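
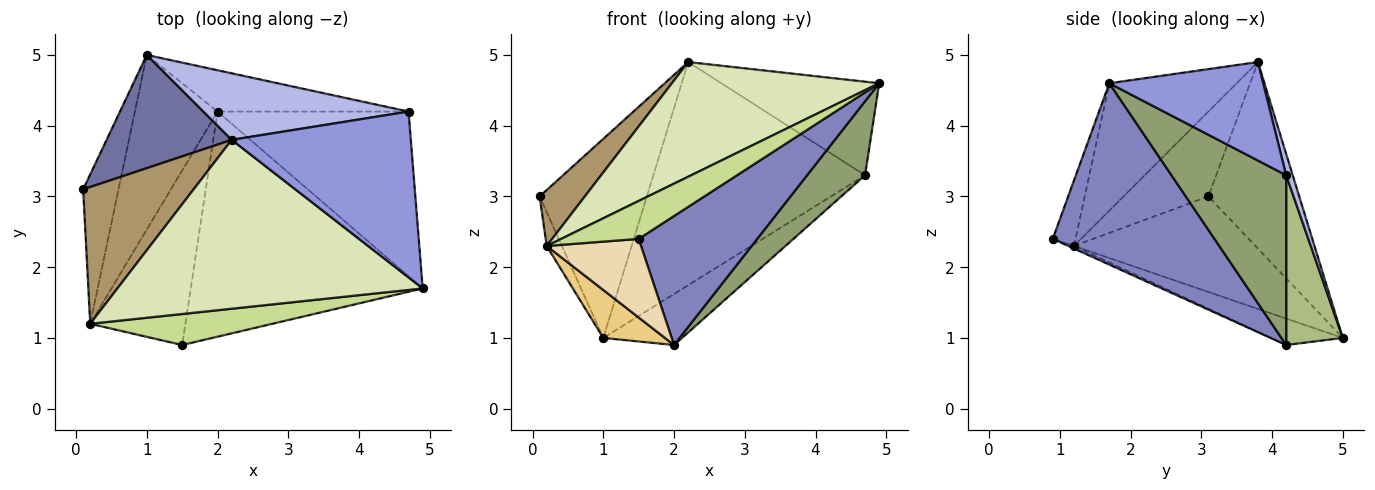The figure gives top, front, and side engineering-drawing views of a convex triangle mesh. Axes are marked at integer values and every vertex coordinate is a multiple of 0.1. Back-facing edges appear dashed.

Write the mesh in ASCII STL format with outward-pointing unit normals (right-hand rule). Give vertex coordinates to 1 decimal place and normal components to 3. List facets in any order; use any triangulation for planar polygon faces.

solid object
 facet normal -0.593 0.700 0.398
  outer loop
   vertex 2.2 3.8 4.9
   vertex 1.0 5.0 1.0
   vertex 0.1 3.1 3.0
  endloop
 endfacet
 facet normal 0.561 -0.411 -0.718
  outer loop
   vertex 2.0 4.2 0.9
   vertex 4.9 1.7 4.6
   vertex 1.5 0.9 2.4
  endloop
 endfacet
 facet normal 0.432 0.443 0.786
  outer loop
   vertex 4.7 4.2 3.3
   vertex 2.2 3.8 4.9
   vertex 4.9 1.7 4.6
  endloop
 endfacet
 facet normal 0.030 0.958 0.286
  outer loop
   vertex 4.7 4.2 3.3
   vertex 1.0 5.0 1.0
   vertex 2.2 3.8 4.9
  endloop
 endfacet
 facet normal 0.630 -0.318 -0.709
  outer loop
   vertex 4.7 4.2 3.3
   vertex 4.9 1.7 4.6
   vertex 2.0 4.2 0.9
  endloop
 endfacet
 facet normal 0.488 0.679 -0.549
  outer loop
   vertex 4.7 4.2 3.3
   vertex 2.0 4.2 0.9
   vertex 1.0 5.0 1.0
  endloop
 endfacet
 facet normal -0.222 -0.755 0.617
  outer loop
   vertex 0.2 1.2 2.3
   vertex 1.5 0.9 2.4
   vertex 4.9 1.7 4.6
  endloop
 endfacet
 facet normal -0.326 -0.531 0.782
  outer loop
   vertex 0.2 1.2 2.3
   vertex 4.9 1.7 4.6
   vertex 2.2 3.8 4.9
  endloop
 endfacet
 facet normal -0.580 -0.308 0.754
  outer loop
   vertex 0.2 1.2 2.3
   vertex 2.2 3.8 4.9
   vertex 0.1 3.1 3.0
  endloop
 endfacet
 facet normal -0.935 0.078 -0.346
  outer loop
   vertex 0.2 1.2 2.3
   vertex 0.1 3.1 3.0
   vertex 1.0 5.0 1.0
  endloop
 endfacet
 facet normal -0.295 -0.253 -0.921
  outer loop
   vertex 0.2 1.2 2.3
   vertex 1.0 5.0 1.0
   vertex 2.0 4.2 0.9
  endloop
 endfacet
 facet normal -0.025 -0.411 -0.911
  outer loop
   vertex 0.2 1.2 2.3
   vertex 2.0 4.2 0.9
   vertex 1.5 0.9 2.4
  endloop
 endfacet
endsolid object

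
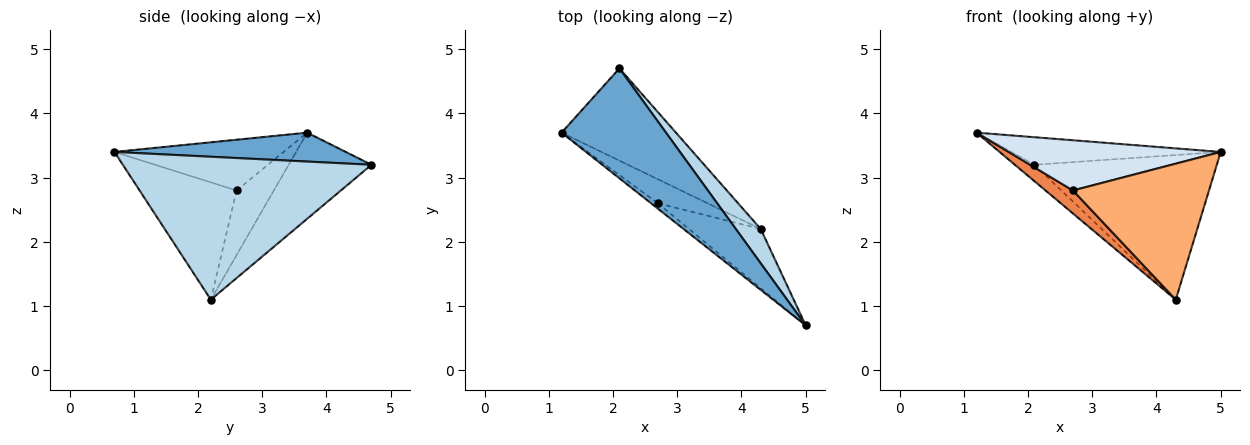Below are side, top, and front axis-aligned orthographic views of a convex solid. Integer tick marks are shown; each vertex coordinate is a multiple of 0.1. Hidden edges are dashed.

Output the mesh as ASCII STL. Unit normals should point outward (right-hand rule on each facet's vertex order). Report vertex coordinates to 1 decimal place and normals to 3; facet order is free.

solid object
 facet normal 0.259 0.235 0.937
  outer loop
   vertex 2.1 4.7 3.2
   vertex 1.2 3.7 3.7
   vertex 5.0 0.7 3.4
  endloop
 endfacet
 facet normal -0.595 0.140 -0.791
  outer loop
   vertex 4.3 2.2 1.1
   vertex 1.2 3.7 3.7
   vertex 2.1 4.7 3.2
  endloop
 endfacet
 facet normal 0.798 0.586 0.139
  outer loop
   vertex 4.3 2.2 1.1
   vertex 2.1 4.7 3.2
   vertex 5.0 0.7 3.4
  endloop
 endfacet
 facet normal -0.622 -0.779 -0.084
  outer loop
   vertex 2.7 2.6 2.8
   vertex 5.0 0.7 3.4
   vertex 1.2 3.7 3.7
  endloop
 endfacet
 facet normal -0.685 -0.504 -0.526
  outer loop
   vertex 2.7 2.6 2.8
   vertex 1.2 3.7 3.7
   vertex 4.3 2.2 1.1
  endloop
 endfacet
 facet normal -0.547 -0.768 -0.334
  outer loop
   vertex 2.7 2.6 2.8
   vertex 4.3 2.2 1.1
   vertex 5.0 0.7 3.4
  endloop
 endfacet
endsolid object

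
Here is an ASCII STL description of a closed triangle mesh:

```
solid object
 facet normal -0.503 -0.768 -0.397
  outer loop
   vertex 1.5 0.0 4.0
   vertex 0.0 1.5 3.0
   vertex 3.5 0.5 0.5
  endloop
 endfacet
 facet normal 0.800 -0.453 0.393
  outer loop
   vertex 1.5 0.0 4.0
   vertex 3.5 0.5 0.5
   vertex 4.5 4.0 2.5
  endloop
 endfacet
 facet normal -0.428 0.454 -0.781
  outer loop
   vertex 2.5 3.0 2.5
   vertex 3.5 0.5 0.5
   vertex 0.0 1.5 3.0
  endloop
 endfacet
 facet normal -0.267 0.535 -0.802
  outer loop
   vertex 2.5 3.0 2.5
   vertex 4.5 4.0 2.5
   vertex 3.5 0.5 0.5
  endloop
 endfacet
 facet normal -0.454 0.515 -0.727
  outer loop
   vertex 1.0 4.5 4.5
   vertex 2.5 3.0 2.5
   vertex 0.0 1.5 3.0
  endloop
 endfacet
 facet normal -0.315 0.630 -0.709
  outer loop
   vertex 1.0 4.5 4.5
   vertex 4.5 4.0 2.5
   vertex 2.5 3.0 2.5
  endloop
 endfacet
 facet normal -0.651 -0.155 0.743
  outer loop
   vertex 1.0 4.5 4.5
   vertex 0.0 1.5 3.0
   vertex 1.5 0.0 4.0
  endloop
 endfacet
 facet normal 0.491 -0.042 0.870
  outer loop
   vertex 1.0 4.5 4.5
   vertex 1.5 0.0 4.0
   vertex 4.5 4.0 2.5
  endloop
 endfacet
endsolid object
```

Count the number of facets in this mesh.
8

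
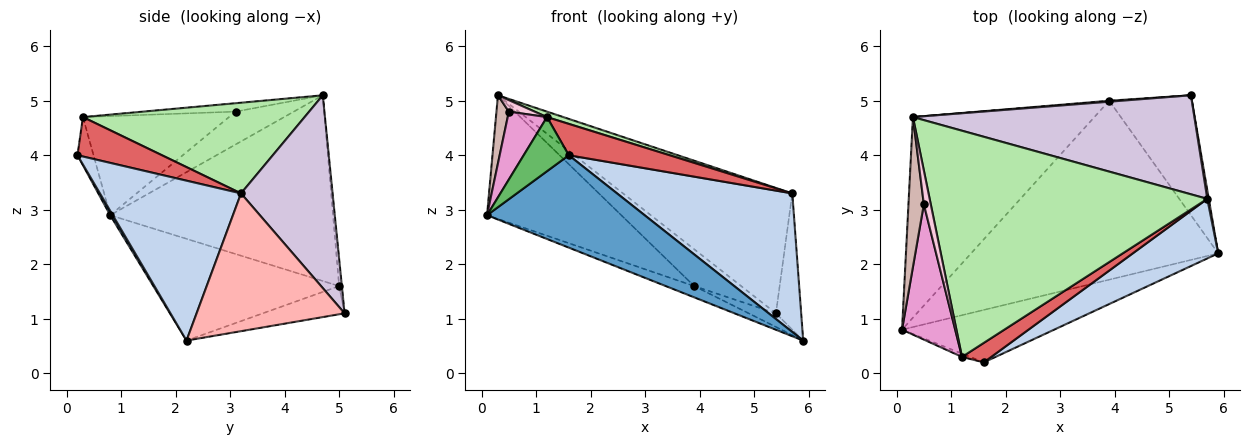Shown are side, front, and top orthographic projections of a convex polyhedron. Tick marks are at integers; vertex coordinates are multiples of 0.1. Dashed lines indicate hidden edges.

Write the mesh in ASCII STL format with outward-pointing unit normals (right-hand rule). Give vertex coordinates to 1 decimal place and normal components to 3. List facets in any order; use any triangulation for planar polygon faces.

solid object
 facet normal 0.014 -0.870 -0.494
  outer loop
   vertex 1.6 0.2 4.0
   vertex 0.1 0.8 2.9
   vertex 5.9 2.2 0.6
  endloop
 endfacet
 facet normal 0.595 -0.739 0.318
  outer loop
   vertex 5.7 3.2 3.3
   vertex 1.6 0.2 4.0
   vertex 5.9 2.2 0.6
  endloop
 endfacet
 facet normal -0.380 0.058 -0.923
  outer loop
   vertex 3.9 5.0 1.6
   vertex 5.9 2.2 0.6
   vertex 0.1 0.8 2.9
  endloop
 endfacet
 facet normal -0.657 0.396 -0.642
  outer loop
   vertex 3.9 5.0 1.6
   vertex 0.1 0.8 2.9
   vertex 0.3 4.7 5.1
  endloop
 endfacet
 facet normal -0.335 -0.941 -0.057
  outer loop
   vertex 1.2 0.3 4.7
   vertex 0.1 0.8 2.9
   vertex 1.6 0.2 4.0
  endloop
 endfacet
 facet normal 0.310 -0.023 0.950
  outer loop
   vertex 1.2 0.3 4.7
   vertex 5.7 3.2 3.3
   vertex 0.3 4.7 5.1
  endloop
 endfacet
 facet normal 0.580 -0.692 0.430
  outer loop
   vertex 1.2 0.3 4.7
   vertex 1.6 0.2 4.0
   vertex 5.7 3.2 3.3
  endloop
 endfacet
 facet normal 0.986 0.168 0.011
  outer loop
   vertex 5.4 5.1 1.1
   vertex 5.7 3.2 3.3
   vertex 5.9 2.2 0.6
  endloop
 endfacet
 facet normal -0.321 0.107 -0.941
  outer loop
   vertex 5.4 5.1 1.1
   vertex 5.9 2.2 0.6
   vertex 3.9 5.0 1.6
  endloop
 endfacet
 facet normal 0.391 0.722 0.571
  outer loop
   vertex 5.4 5.1 1.1
   vertex 0.3 4.7 5.1
   vertex 5.7 3.2 3.3
  endloop
 endfacet
 facet normal -0.058 0.998 0.026
  outer loop
   vertex 5.4 5.1 1.1
   vertex 3.9 5.0 1.6
   vertex 0.3 4.7 5.1
  endloop
 endfacet
 facet normal -0.889 -0.189 0.416
  outer loop
   vertex 0.5 3.1 4.8
   vertex 0.3 4.7 5.1
   vertex 0.1 0.8 2.9
  endloop
 endfacet
 facet normal -0.857 -0.231 0.460
  outer loop
   vertex 0.5 3.1 4.8
   vertex 0.1 0.8 2.9
   vertex 1.2 0.3 4.7
  endloop
 endfacet
 facet normal -0.755 -0.211 0.621
  outer loop
   vertex 0.5 3.1 4.8
   vertex 1.2 0.3 4.7
   vertex 0.3 4.7 5.1
  endloop
 endfacet
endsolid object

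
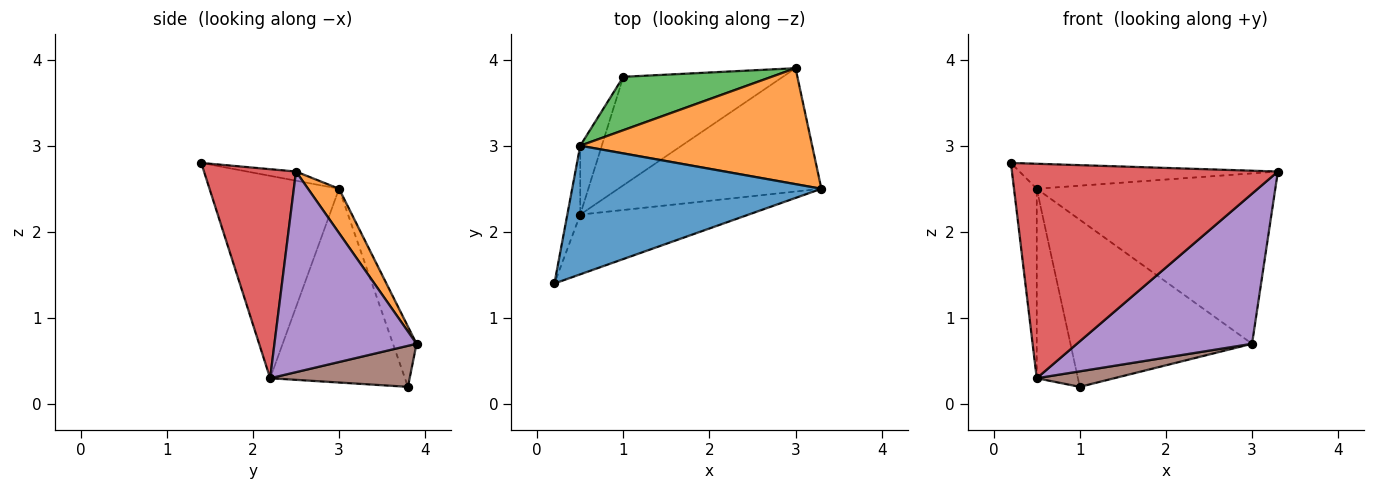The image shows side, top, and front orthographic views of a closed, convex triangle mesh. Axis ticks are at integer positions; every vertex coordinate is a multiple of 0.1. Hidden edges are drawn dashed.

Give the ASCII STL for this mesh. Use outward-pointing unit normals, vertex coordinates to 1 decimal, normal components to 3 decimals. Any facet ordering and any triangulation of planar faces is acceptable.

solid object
 facet normal -0.036 0.191 0.981
  outer loop
   vertex 0.5 3.0 2.5
   vertex 0.2 1.4 2.8
   vertex 3.3 2.5 2.7
  endloop
 endfacet
 facet normal 0.107 0.822 0.559
  outer loop
   vertex 0.5 3.0 2.5
   vertex 3.3 2.5 2.7
   vertex 3.0 3.9 0.7
  endloop
 endfacet
 facet normal -0.123 0.945 0.302
  outer loop
   vertex 0.5 3.0 2.5
   vertex 3.0 3.9 0.7
   vertex 1.0 3.8 0.2
  endloop
 endfacet
 facet normal 0.316 -0.914 -0.255
  outer loop
   vertex 0.5 2.2 0.3
   vertex 3.3 2.5 2.7
   vertex 0.2 1.4 2.8
  endloop
 endfacet
 facet normal 0.531 -0.655 -0.538
  outer loop
   vertex 0.5 2.2 0.3
   vertex 3.0 3.9 0.7
   vertex 3.3 2.5 2.7
  endloop
 endfacet
 facet normal 0.247 -0.137 -0.959
  outer loop
   vertex 0.5 2.2 0.3
   vertex 1.0 3.8 0.2
   vertex 3.0 3.9 0.7
  endloop
 endfacet
 facet normal -0.983 0.173 -0.063
  outer loop
   vertex 0.5 2.2 0.3
   vertex 0.2 1.4 2.8
   vertex 0.5 3.0 2.5
  endloop
 endfacet
 facet normal -0.951 0.291 -0.106
  outer loop
   vertex 0.5 2.2 0.3
   vertex 0.5 3.0 2.5
   vertex 1.0 3.8 0.2
  endloop
 endfacet
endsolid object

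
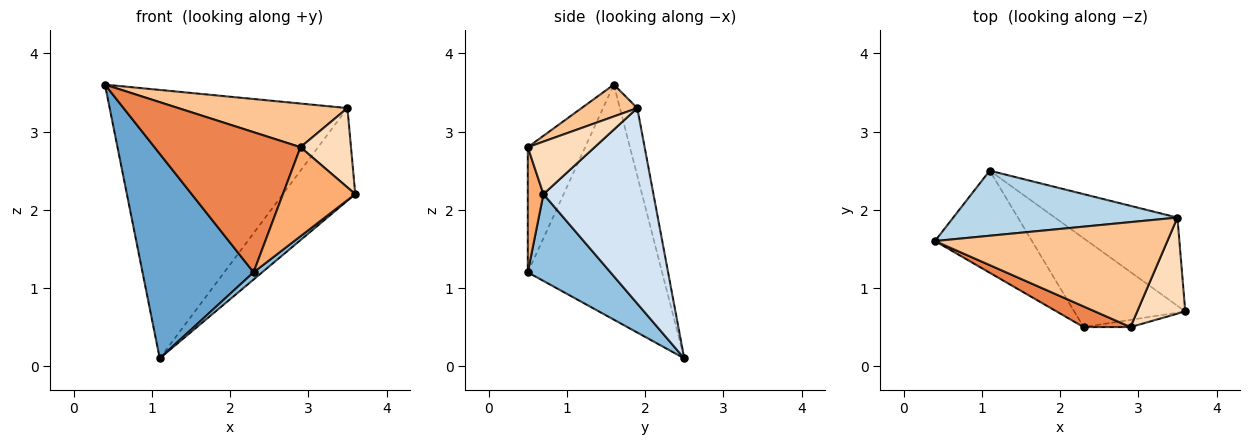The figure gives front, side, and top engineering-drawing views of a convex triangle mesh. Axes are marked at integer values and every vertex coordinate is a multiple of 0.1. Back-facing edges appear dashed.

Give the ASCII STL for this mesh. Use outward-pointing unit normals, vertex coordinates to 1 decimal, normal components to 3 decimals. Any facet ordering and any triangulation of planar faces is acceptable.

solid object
 facet normal -0.734 -0.607 -0.303
  outer loop
   vertex 2.3 0.5 1.2
   vertex 0.4 1.6 3.6
   vertex 1.1 2.5 0.1
  endloop
 endfacet
 facet normal 0.615 -0.064 -0.786
  outer loop
   vertex 2.3 0.5 1.2
   vertex 1.1 2.5 0.1
   vertex 3.6 0.7 2.2
  endloop
 endfacet
 facet normal -0.071 0.969 0.235
  outer loop
   vertex 3.5 1.9 3.3
   vertex 1.1 2.5 0.1
   vertex 0.4 1.6 3.6
  endloop
 endfacet
 facet normal 0.740 0.487 -0.464
  outer loop
   vertex 3.5 1.9 3.3
   vertex 3.6 0.7 2.2
   vertex 1.1 2.5 0.1
  endloop
 endfacet
 facet normal -0.362 -0.922 0.136
  outer loop
   vertex 2.9 0.5 2.8
   vertex 0.4 1.6 3.6
   vertex 2.3 0.5 1.2
  endloop
 endfacet
 facet normal 0.211 -0.974 -0.079
  outer loop
   vertex 2.9 0.5 2.8
   vertex 2.3 0.5 1.2
   vertex 3.6 0.7 2.2
  endloop
 endfacet
 facet normal 0.126 -0.381 0.916
  outer loop
   vertex 2.9 0.5 2.8
   vertex 3.5 1.9 3.3
   vertex 0.4 1.6 3.6
  endloop
 endfacet
 facet normal 0.644 -0.487 0.590
  outer loop
   vertex 2.9 0.5 2.8
   vertex 3.6 0.7 2.2
   vertex 3.5 1.9 3.3
  endloop
 endfacet
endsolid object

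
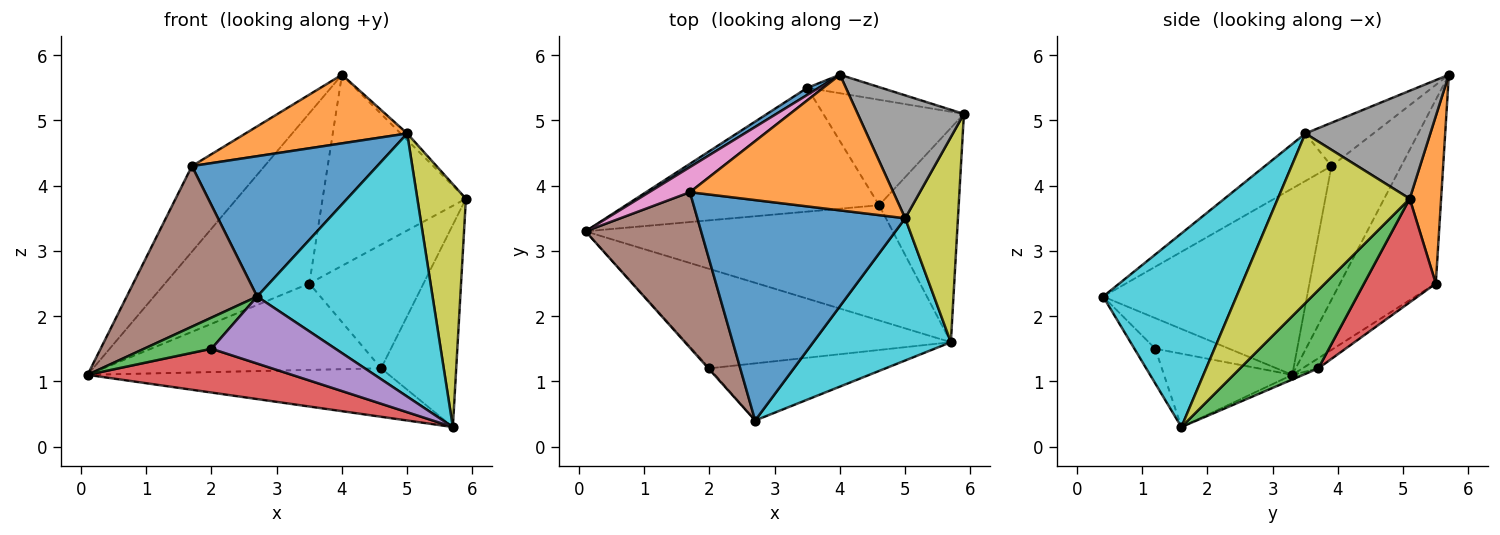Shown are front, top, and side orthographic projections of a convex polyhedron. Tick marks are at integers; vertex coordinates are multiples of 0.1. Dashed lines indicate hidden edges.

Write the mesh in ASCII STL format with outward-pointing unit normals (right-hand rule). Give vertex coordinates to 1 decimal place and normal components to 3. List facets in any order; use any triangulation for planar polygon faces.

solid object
 facet normal -0.553 0.833 0.034
  outer loop
   vertex 3.5 5.5 2.5
   vertex 0.1 3.3 1.1
   vertex 4.0 5.7 5.7
  endloop
 endfacet
 facet normal 0.213 0.973 -0.094
  outer loop
   vertex 3.5 5.5 2.5
   vertex 4.0 5.7 5.7
   vertex 5.9 5.1 3.8
  endloop
 endfacet
 facet normal -0.739 -0.674 -0.027
  outer loop
   vertex 2.0 1.2 1.5
   vertex 2.7 0.4 2.3
   vertex 0.1 3.3 1.1
  endloop
 endfacet
 facet normal -0.245 -0.391 -0.887
  outer loop
   vertex 2.0 1.2 1.5
   vertex 0.1 3.3 1.1
   vertex 5.7 1.6 0.3
  endloop
 endfacet
 facet normal -0.127 -0.755 -0.644
  outer loop
   vertex 2.0 1.2 1.5
   vertex 5.7 1.6 0.3
   vertex 2.7 0.4 2.3
  endloop
 endfacet
 facet normal -0.747 -0.478 0.463
  outer loop
   vertex 1.7 3.9 4.3
   vertex 0.1 3.3 1.1
   vertex 2.7 0.4 2.3
  endloop
 endfacet
 facet normal -0.678 0.705 0.207
  outer loop
   vertex 1.7 3.9 4.3
   vertex 4.0 5.7 5.7
   vertex 0.1 3.3 1.1
  endloop
 endfacet
 facet normal 0.712 0.037 0.701
  outer loop
   vertex 5.0 3.5 4.8
   vertex 5.9 5.1 3.8
   vertex 4.0 5.7 5.7
  endloop
 endfacet
 facet normal 0.901 -0.332 0.280
  outer loop
   vertex 5.0 3.5 4.8
   vertex 5.7 1.6 0.3
   vertex 5.9 5.1 3.8
  endloop
 endfacet
 facet normal 0.556 -0.731 0.395
  outer loop
   vertex 5.0 3.5 4.8
   vertex 2.7 0.4 2.3
   vertex 5.7 1.6 0.3
  endloop
 endfacet
 facet normal -0.189 -0.527 0.828
  outer loop
   vertex 5.0 3.5 4.8
   vertex 1.7 3.9 4.3
   vertex 2.7 0.4 2.3
  endloop
 endfacet
 facet normal -0.187 -0.443 0.877
  outer loop
   vertex 5.0 3.5 4.8
   vertex 4.0 5.7 5.7
   vertex 1.7 3.9 4.3
  endloop
 endfacet
 facet normal 0.582 0.558 -0.591
  outer loop
   vertex 4.6 3.7 1.2
   vertex 5.9 5.1 3.8
   vertex 5.7 1.6 0.3
  endloop
 endfacet
 facet normal 0.431 0.686 -0.585
  outer loop
   vertex 4.6 3.7 1.2
   vertex 3.5 5.5 2.5
   vertex 5.9 5.1 3.8
  endloop
 endfacet
 facet normal -0.014 0.388 -0.922
  outer loop
   vertex 4.6 3.7 1.2
   vertex 5.7 1.6 0.3
   vertex 0.1 3.3 1.1
  endloop
 endfacet
 facet normal -0.033 0.572 -0.820
  outer loop
   vertex 4.6 3.7 1.2
   vertex 0.1 3.3 1.1
   vertex 3.5 5.5 2.5
  endloop
 endfacet
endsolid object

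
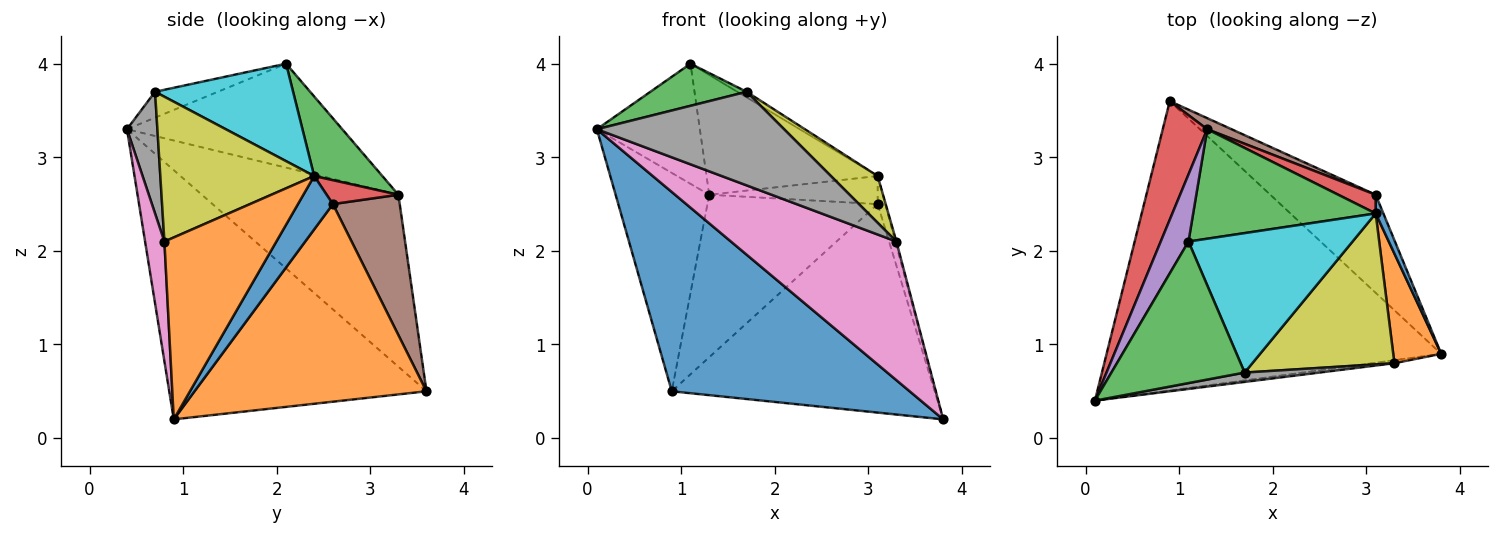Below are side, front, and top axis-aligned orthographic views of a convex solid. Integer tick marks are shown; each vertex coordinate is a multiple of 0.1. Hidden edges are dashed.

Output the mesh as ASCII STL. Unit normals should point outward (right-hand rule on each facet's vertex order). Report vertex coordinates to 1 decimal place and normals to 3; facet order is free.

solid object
 facet normal -0.523 -0.484 -0.702
  outer loop
   vertex 0.9 3.6 0.5
   vertex 3.8 0.9 0.2
   vertex 0.1 0.4 3.3
  endloop
 endfacet
 facet normal 0.624 0.707 -0.333
  outer loop
   vertex 3.1 2.6 2.5
   vertex 3.8 0.9 0.2
   vertex 0.9 3.6 0.5
  endloop
 endfacet
 facet normal -0.183 -0.280 0.942
  outer loop
   vertex 1.7 0.7 3.7
   vertex 1.1 2.1 4.0
   vertex 0.1 0.4 3.3
  endloop
 endfacet
 facet normal -0.879 0.419 0.227
  outer loop
   vertex 1.3 3.3 2.6
   vertex 0.9 3.6 0.5
   vertex 0.1 0.4 3.3
  endloop
 endfacet
 facet normal -0.877 0.419 0.234
  outer loop
   vertex 1.3 3.3 2.6
   vertex 0.1 0.4 3.3
   vertex 1.1 2.1 4.0
  endloop
 endfacet
 facet normal 0.365 0.929 0.063
  outer loop
   vertex 1.3 3.3 2.6
   vertex 3.1 2.6 2.5
   vertex 0.9 3.6 0.5
  endloop
 endfacet
 facet normal 0.116 -0.993 -0.022
  outer loop
   vertex 3.3 0.8 2.1
   vertex 0.1 0.4 3.3
   vertex 3.8 0.9 0.2
  endloop
 endfacet
 facet normal 0.160 -0.982 0.098
  outer loop
   vertex 3.3 0.8 2.1
   vertex 1.7 0.7 3.7
   vertex 0.1 0.4 3.3
  endloop
 endfacet
 facet normal 0.698 -0.212 0.684
  outer loop
   vertex 3.1 2.4 2.8
   vertex 1.7 0.7 3.7
   vertex 3.3 0.8 2.1
  endloop
 endfacet
 facet normal 0.510 0.035 0.859
  outer loop
   vertex 3.1 2.4 2.8
   vertex 1.1 2.1 4.0
   vertex 1.7 0.7 3.7
  endloop
 endfacet
 facet normal 0.968 0.210 0.140
  outer loop
   vertex 3.1 2.4 2.8
   vertex 3.8 0.9 0.2
   vertex 3.1 2.6 2.5
  endloop
 endfacet
 facet normal 0.967 0.009 0.255
  outer loop
   vertex 3.1 2.4 2.8
   vertex 3.3 0.8 2.1
   vertex 3.8 0.9 0.2
  endloop
 endfacet
 facet normal 0.282 0.708 0.647
  outer loop
   vertex 3.1 2.4 2.8
   vertex 1.3 3.3 2.6
   vertex 1.1 2.1 4.0
  endloop
 endfacet
 facet normal 0.334 0.784 0.523
  outer loop
   vertex 3.1 2.4 2.8
   vertex 3.1 2.6 2.5
   vertex 1.3 3.3 2.6
  endloop
 endfacet
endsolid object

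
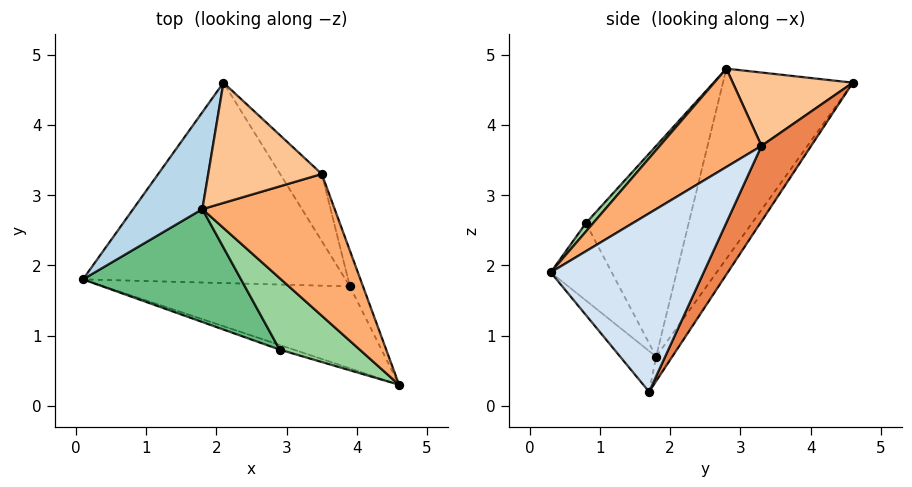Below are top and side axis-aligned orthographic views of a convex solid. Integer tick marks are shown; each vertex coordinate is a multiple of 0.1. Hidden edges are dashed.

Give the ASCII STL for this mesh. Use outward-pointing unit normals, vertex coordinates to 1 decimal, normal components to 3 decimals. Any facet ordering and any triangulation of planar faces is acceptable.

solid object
 facet normal -0.101 -0.788 -0.607
  outer loop
   vertex 3.9 1.7 0.2
   vertex 4.6 0.3 1.9
   vertex 0.1 1.8 0.7
  endloop
 endfacet
 facet normal -0.053 0.824 -0.564
  outer loop
   vertex 3.9 1.7 0.2
   vertex 0.1 1.8 0.7
   vertex 2.1 4.6 4.6
  endloop
 endfacet
 facet normal -0.922 0.191 0.336
  outer loop
   vertex 1.8 2.8 4.8
   vertex 2.1 4.6 4.6
   vertex 0.1 1.8 0.7
  endloop
 endfacet
 facet normal 0.923 0.379 -0.068
  outer loop
   vertex 3.5 3.3 3.7
   vertex 4.6 0.3 1.9
   vertex 3.9 1.7 0.2
  endloop
 endfacet
 facet normal 0.539 0.787 -0.298
  outer loop
   vertex 3.5 3.3 3.7
   vertex 3.9 1.7 0.2
   vertex 2.1 4.6 4.6
  endloop
 endfacet
 facet normal 0.577 -0.254 0.776
  outer loop
   vertex 3.5 3.3 3.7
   vertex 1.8 2.8 4.8
   vertex 4.6 0.3 1.9
  endloop
 endfacet
 facet normal 0.543 0.003 0.840
  outer loop
   vertex 3.5 3.3 3.7
   vertex 2.1 4.6 4.6
   vertex 1.8 2.8 4.8
  endloop
 endfacet
 facet normal -0.303 -0.952 -0.055
  outer loop
   vertex 2.9 0.8 2.6
   vertex 0.1 1.8 0.7
   vertex 4.6 0.3 1.9
  endloop
 endfacet
 facet normal -0.538 -0.740 0.404
  outer loop
   vertex 2.9 0.8 2.6
   vertex 1.8 2.8 4.8
   vertex 0.1 1.8 0.7
  endloop
 endfacet
 facet normal 0.073 -0.720 0.691
  outer loop
   vertex 2.9 0.8 2.6
   vertex 4.6 0.3 1.9
   vertex 1.8 2.8 4.8
  endloop
 endfacet
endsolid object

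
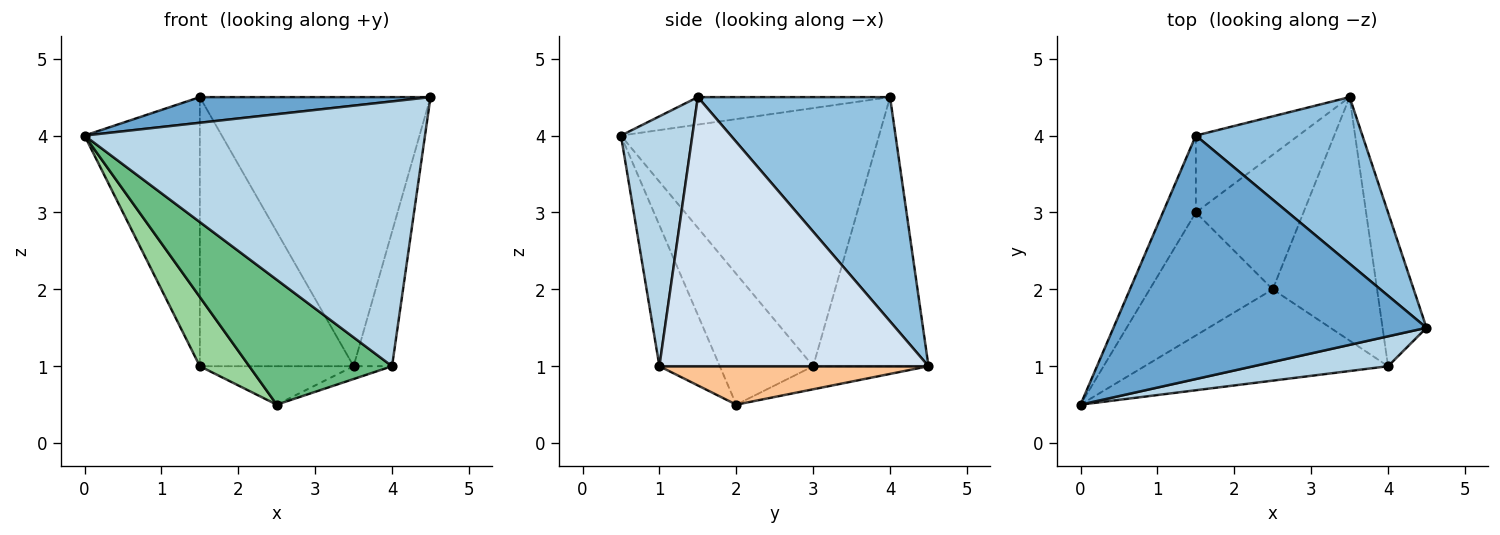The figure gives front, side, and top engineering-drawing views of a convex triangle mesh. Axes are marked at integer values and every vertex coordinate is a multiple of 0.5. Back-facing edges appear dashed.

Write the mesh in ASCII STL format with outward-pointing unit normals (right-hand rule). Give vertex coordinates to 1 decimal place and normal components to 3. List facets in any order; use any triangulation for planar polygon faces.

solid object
 facet normal -0.087 -0.104 0.991
  outer loop
   vertex 1.5 4.0 4.5
   vertex 0.0 0.5 4.0
   vertex 4.5 1.5 4.5
  endloop
 endfacet
 facet normal 0.578 0.694 0.429
  outer loop
   vertex 1.5 4.0 4.5
   vertex 4.5 1.5 4.5
   vertex 3.5 4.5 1.0
  endloop
 endfacet
 facet normal 0.204 -0.973 0.110
  outer loop
   vertex 4.0 1.0 1.0
   vertex 4.5 1.5 4.5
   vertex 0.0 0.5 4.0
  endloop
 endfacet
 facet normal 0.977 0.140 -0.160
  outer loop
   vertex 4.0 1.0 1.0
   vertex 3.5 4.5 1.0
   vertex 4.5 1.5 4.5
  endloop
 endfacet
 facet normal -0.907 0.405 -0.116
  outer loop
   vertex 1.5 3.0 1.0
   vertex 0.0 0.5 4.0
   vertex 1.5 4.0 4.5
  endloop
 endfacet
 facet normal -0.585 0.780 -0.223
  outer loop
   vertex 1.5 3.0 1.0
   vertex 1.5 4.0 4.5
   vertex 3.5 4.5 1.0
  endloop
 endfacet
 facet normal 0.345 0.049 -0.937
  outer loop
   vertex 2.5 2.0 0.5
   vertex 3.5 4.5 1.0
   vertex 4.0 1.0 1.0
  endloop
 endfacet
 facet normal -0.202 0.269 -0.942
  outer loop
   vertex 2.5 2.0 0.5
   vertex 1.5 3.0 1.0
   vertex 3.5 4.5 1.0
  endloop
 endfacet
 facet normal -0.323 -0.764 -0.558
  outer loop
   vertex 2.5 2.0 0.5
   vertex 4.0 1.0 1.0
   vertex 0.0 0.5 4.0
  endloop
 endfacet
 facet normal -0.679 -0.360 -0.639
  outer loop
   vertex 2.5 2.0 0.5
   vertex 0.0 0.5 4.0
   vertex 1.5 3.0 1.0
  endloop
 endfacet
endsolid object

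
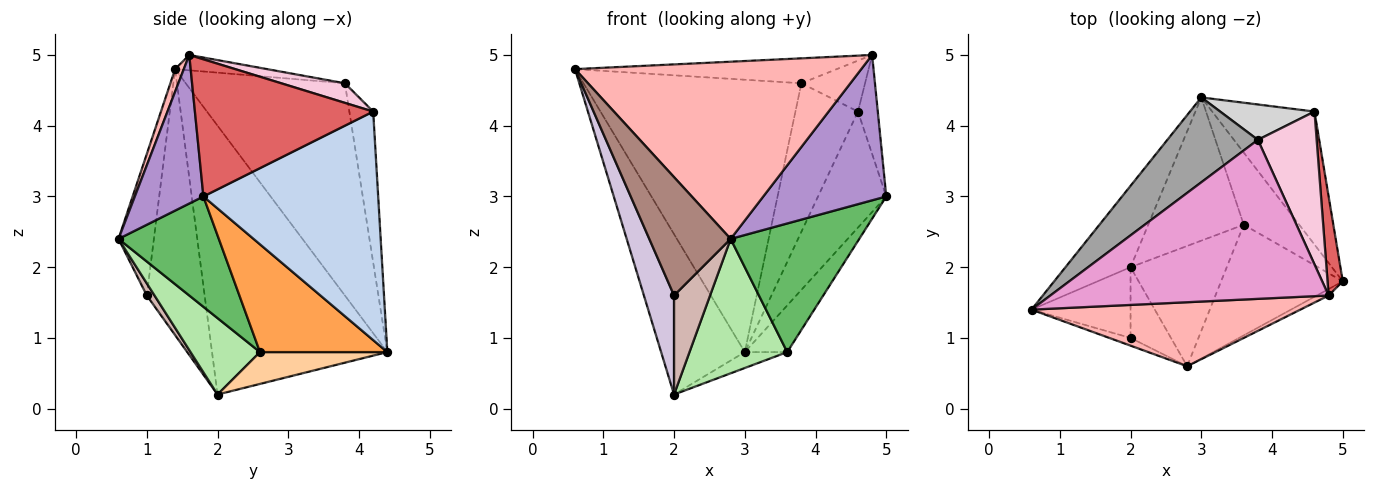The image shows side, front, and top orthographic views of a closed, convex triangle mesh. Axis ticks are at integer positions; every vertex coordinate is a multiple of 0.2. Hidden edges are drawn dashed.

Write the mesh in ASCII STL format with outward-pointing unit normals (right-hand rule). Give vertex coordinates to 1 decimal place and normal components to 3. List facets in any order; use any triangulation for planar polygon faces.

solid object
 facet normal -0.882 0.421 -0.213
  outer loop
   vertex 2.0 2.0 0.2
   vertex 0.6 1.4 4.8
   vertex 3.0 4.4 0.8
  endloop
 endfacet
 facet normal 0.860 0.336 -0.385
  outer loop
   vertex 4.6 4.2 4.2
   vertex 5.0 1.8 3.0
   vertex 3.0 4.4 0.8
  endloop
 endfacet
 facet normal 0.852 0.284 -0.439
  outer loop
   vertex 3.6 2.6 0.8
   vertex 3.0 4.4 0.8
   vertex 5.0 1.8 3.0
  endloop
 endfacet
 facet normal 0.314 0.105 -0.943
  outer loop
   vertex 3.6 2.6 0.8
   vertex 2.0 2.0 0.2
   vertex 3.0 4.4 0.8
  endloop
 endfacet
 facet normal 0.509 -0.653 -0.561
  outer loop
   vertex 3.6 2.6 0.8
   vertex 5.0 1.8 3.0
   vertex 2.8 0.6 2.4
  endloop
 endfacet
 facet normal 0.468 -0.659 -0.589
  outer loop
   vertex 3.6 2.6 0.8
   vertex 2.8 0.6 2.4
   vertex 2.0 2.0 0.2
  endloop
 endfacet
 facet normal 0.988 0.110 0.110
  outer loop
   vertex 4.8 1.6 5.0
   vertex 5.0 1.8 3.0
   vertex 4.6 4.2 4.2
  endloop
 endfacet
 facet normal 0.029 -0.940 0.340
  outer loop
   vertex 4.8 1.6 5.0
   vertex 0.6 1.4 4.8
   vertex 2.8 0.6 2.4
  endloop
 endfacet
 facet normal 0.487 -0.873 -0.039
  outer loop
   vertex 4.8 1.6 5.0
   vertex 2.8 0.6 2.4
   vertex 5.0 1.8 3.0
  endloop
 endfacet
 facet normal -0.842 -0.439 -0.314
  outer loop
   vertex 2.0 1.0 1.6
   vertex 0.6 1.4 4.8
   vertex 2.0 2.0 0.2
  endloop
 endfacet
 facet normal -0.398 -0.915 -0.060
  outer loop
   vertex 2.0 1.0 1.6
   vertex 2.8 0.6 2.4
   vertex 0.6 1.4 4.8
  endloop
 endfacet
 facet normal 0.172 -0.802 -0.573
  outer loop
   vertex 2.0 1.0 1.6
   vertex 2.0 2.0 0.2
   vertex 2.8 0.6 2.4
  endloop
 endfacet
 facet normal -0.054 0.155 0.986
  outer loop
   vertex 3.8 3.8 4.6
   vertex 0.6 1.4 4.8
   vertex 4.8 1.6 5.0
  endloop
 endfacet
 facet normal 0.302 0.302 0.905
  outer loop
   vertex 3.8 3.8 4.6
   vertex 4.8 1.6 5.0
   vertex 4.6 4.2 4.2
  endloop
 endfacet
 facet normal -0.572 0.783 0.244
  outer loop
   vertex 3.8 3.8 4.6
   vertex 3.0 4.4 0.8
   vertex 0.6 1.4 4.8
  endloop
 endfacet
 facet normal -0.347 0.912 0.217
  outer loop
   vertex 3.8 3.8 4.6
   vertex 4.6 4.2 4.2
   vertex 3.0 4.4 0.8
  endloop
 endfacet
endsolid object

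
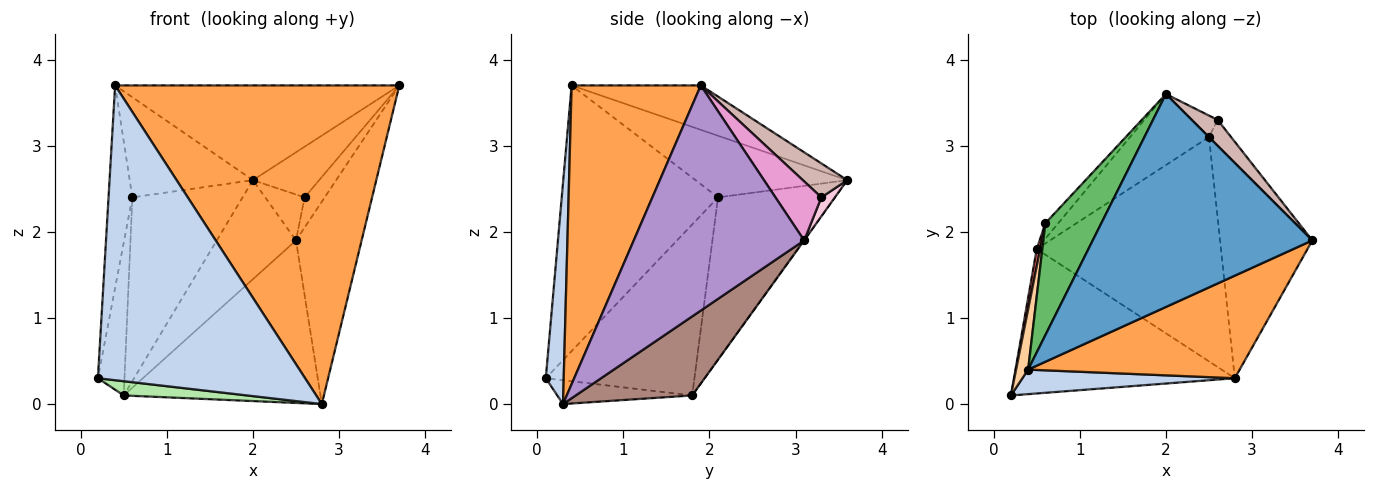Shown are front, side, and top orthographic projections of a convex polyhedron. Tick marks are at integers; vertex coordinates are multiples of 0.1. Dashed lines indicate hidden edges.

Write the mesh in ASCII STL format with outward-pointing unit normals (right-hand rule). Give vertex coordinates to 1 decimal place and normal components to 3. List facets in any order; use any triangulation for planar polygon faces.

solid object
 facet normal -0.182 0.400 0.898
  outer loop
   vertex 0.4 0.4 3.7
   vertex 3.7 1.9 3.7
   vertex 2.0 3.6 2.6
  endloop
 endfacet
 facet normal 0.086 -0.993 0.083
  outer loop
   vertex 2.8 0.3 0.0
   vertex 0.4 0.4 3.7
   vertex 0.2 0.1 0.3
  endloop
 endfacet
 facet normal 0.397 -0.874 0.281
  outer loop
   vertex 2.8 0.3 0.0
   vertex 3.7 1.9 3.7
   vertex 0.4 0.4 3.7
  endloop
 endfacet
 facet normal -0.988 0.150 0.045
  outer loop
   vertex 0.6 2.1 2.4
   vertex 0.2 0.1 0.3
   vertex 0.4 0.4 3.7
  endloop
 endfacet
 facet normal -0.634 0.515 0.576
  outer loop
   vertex 0.6 2.1 2.4
   vertex 0.4 0.4 3.7
   vertex 2.0 3.6 2.6
  endloop
 endfacet
 facet normal -0.107 -0.098 -0.989
  outer loop
   vertex 0.5 1.8 0.1
   vertex 2.8 0.3 0.0
   vertex 0.2 0.1 0.3
  endloop
 endfacet
 facet normal -0.984 0.176 0.020
  outer loop
   vertex 0.5 1.8 0.1
   vertex 0.2 0.1 0.3
   vertex 0.6 2.1 2.4
  endloop
 endfacet
 facet normal -0.726 0.685 -0.058
  outer loop
   vertex 0.5 1.8 0.1
   vertex 0.6 2.1 2.4
   vertex 2.0 3.6 2.6
  endloop
 endfacet
 facet normal 0.872 0.336 -0.357
  outer loop
   vertex 2.5 3.1 1.9
   vertex 3.7 1.9 3.7
   vertex 2.8 0.3 0.0
  endloop
 endfacet
 facet normal -0.004 0.813 -0.583
  outer loop
   vertex 2.5 3.1 1.9
   vertex 0.5 1.8 0.1
   vertex 2.0 3.6 2.6
  endloop
 endfacet
 facet normal 0.328 0.554 -0.765
  outer loop
   vertex 2.5 3.1 1.9
   vertex 2.8 0.3 0.0
   vertex 0.5 1.8 0.1
  endloop
 endfacet
 facet normal 0.513 0.765 0.390
  outer loop
   vertex 2.6 3.3 2.4
   vertex 2.0 3.6 2.6
   vertex 3.7 1.9 3.7
  endloop
 endfacet
 facet normal 0.866 0.379 -0.325
  outer loop
   vertex 2.6 3.3 2.4
   vertex 3.7 1.9 3.7
   vertex 2.5 3.1 1.9
  endloop
 endfacet
 facet normal 0.297 0.865 -0.405
  outer loop
   vertex 2.6 3.3 2.4
   vertex 2.5 3.1 1.9
   vertex 2.0 3.6 2.6
  endloop
 endfacet
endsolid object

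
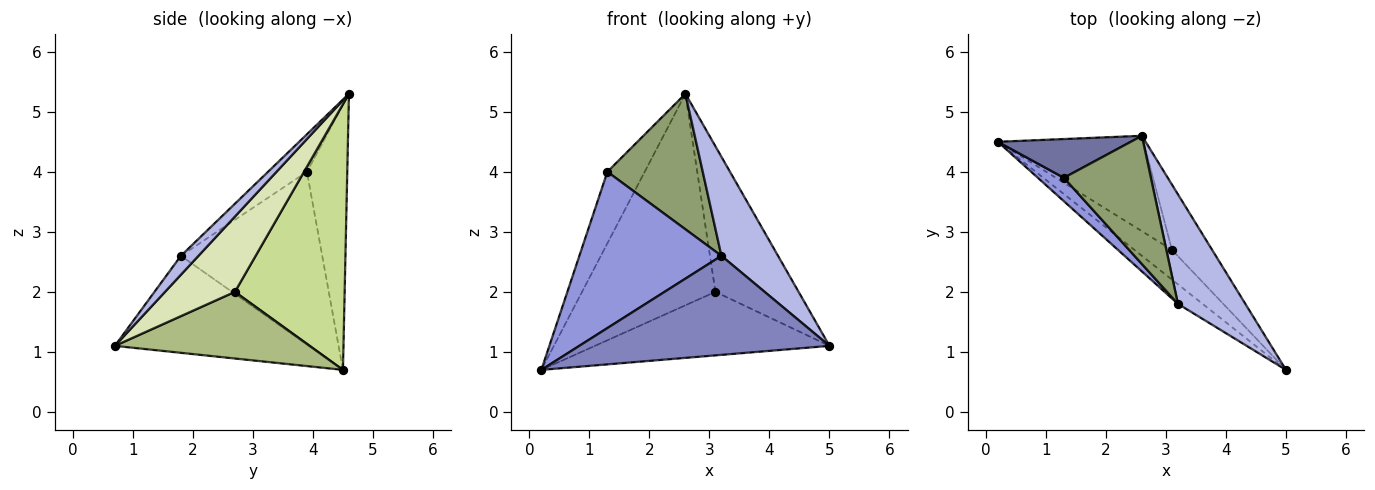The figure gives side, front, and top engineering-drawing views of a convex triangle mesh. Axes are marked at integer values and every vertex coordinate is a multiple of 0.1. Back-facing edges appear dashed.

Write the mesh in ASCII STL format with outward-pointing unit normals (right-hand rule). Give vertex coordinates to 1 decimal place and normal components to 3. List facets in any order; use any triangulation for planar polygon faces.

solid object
 facet normal -0.689 0.637 0.345
  outer loop
   vertex 1.3 3.9 4.0
   vertex 2.6 4.6 5.3
   vertex 0.2 4.5 0.7
  endloop
 endfacet
 facet normal -0.605 -0.781 -0.154
  outer loop
   vertex 3.2 1.8 2.6
   vertex 0.2 4.5 0.7
   vertex 5.0 0.7 1.1
  endloop
 endfacet
 facet normal -0.701 -0.705 0.106
  outer loop
   vertex 3.2 1.8 2.6
   vertex 1.3 3.9 4.0
   vertex 0.2 4.5 0.7
  endloop
 endfacet
 facet normal 0.204 -0.657 0.726
  outer loop
   vertex 3.2 1.8 2.6
   vertex 5.0 0.7 1.1
   vertex 2.6 4.6 5.3
  endloop
 endfacet
 facet normal -0.284 -0.696 0.659
  outer loop
   vertex 3.2 1.8 2.6
   vertex 2.6 4.6 5.3
   vertex 1.3 3.9 4.0
  endloop
 endfacet
 facet normal 0.601 0.724 -0.339
  outer loop
   vertex 3.1 2.7 2.0
   vertex 5.0 0.7 1.1
   vertex 0.2 4.5 0.7
  endloop
 endfacet
 facet normal 0.600 0.729 -0.329
  outer loop
   vertex 3.1 2.7 2.0
   vertex 0.2 4.5 0.7
   vertex 2.6 4.6 5.3
  endloop
 endfacet
 facet normal 0.608 0.724 -0.325
  outer loop
   vertex 3.1 2.7 2.0
   vertex 2.6 4.6 5.3
   vertex 5.0 0.7 1.1
  endloop
 endfacet
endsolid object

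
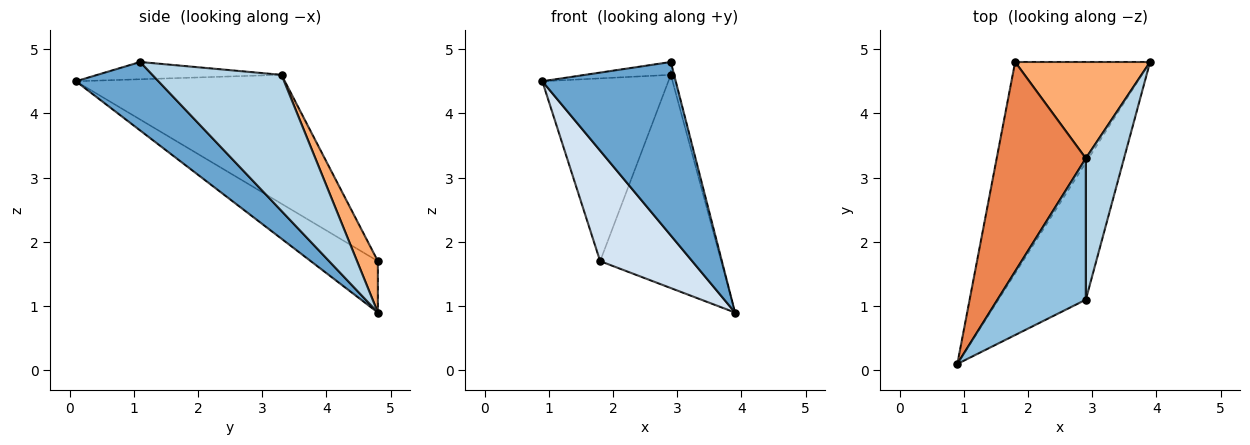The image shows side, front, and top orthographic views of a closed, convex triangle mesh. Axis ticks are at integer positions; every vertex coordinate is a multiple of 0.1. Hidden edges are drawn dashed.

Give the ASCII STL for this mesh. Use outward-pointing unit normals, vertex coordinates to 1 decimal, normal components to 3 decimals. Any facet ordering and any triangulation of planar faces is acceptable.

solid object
 facet normal 0.437 -0.706 -0.558
  outer loop
   vertex 2.9 1.1 4.8
   vertex 0.9 0.1 4.5
   vertex 3.9 4.8 0.9
  endloop
 endfacet
 facet normal -0.191 0.089 0.978
  outer loop
   vertex 2.9 3.3 4.6
   vertex 0.9 0.1 4.5
   vertex 2.9 1.1 4.8
  endloop
 endfacet
 facet normal 0.963 0.025 0.270
  outer loop
   vertex 2.9 3.3 4.6
   vertex 2.9 1.1 4.8
   vertex 3.9 4.8 0.9
  endloop
 endfacet
 facet normal -0.320 -0.439 -0.840
  outer loop
   vertex 1.8 4.8 1.7
   vertex 3.9 4.8 0.9
   vertex 0.9 0.1 4.5
  endloop
 endfacet
 facet normal -0.737 0.445 0.509
  outer loop
   vertex 1.8 4.8 1.7
   vertex 0.9 0.1 4.5
   vertex 2.9 3.3 4.6
  endloop
 endfacet
 facet normal 0.155 0.900 0.407
  outer loop
   vertex 1.8 4.8 1.7
   vertex 2.9 3.3 4.6
   vertex 3.9 4.8 0.9
  endloop
 endfacet
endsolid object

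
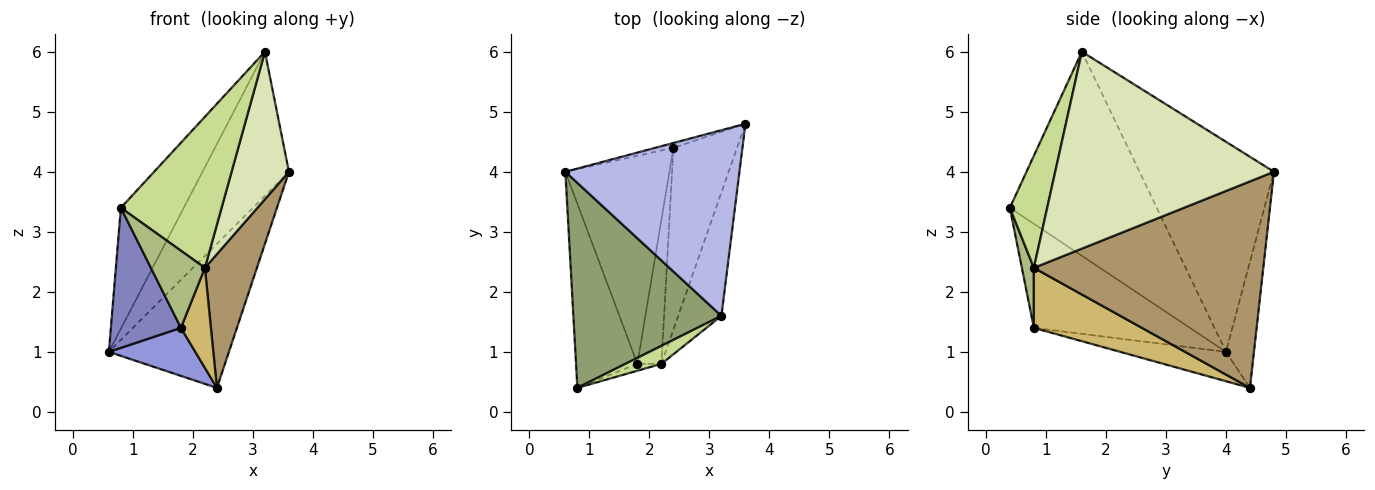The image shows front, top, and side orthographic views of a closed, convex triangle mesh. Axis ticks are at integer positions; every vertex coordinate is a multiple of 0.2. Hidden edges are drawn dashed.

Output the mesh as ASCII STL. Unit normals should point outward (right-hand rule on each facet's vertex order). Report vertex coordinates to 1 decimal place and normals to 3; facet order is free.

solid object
 facet normal -0.227 0.973 -0.032
  outer loop
   vertex 2.4 4.4 0.4
   vertex 0.6 4.0 1.0
   vertex 3.6 4.8 4.0
  endloop
 endfacet
 facet normal -0.803 -0.361 -0.474
  outer loop
   vertex 1.8 0.8 1.4
   vertex 0.8 0.4 3.4
   vertex 0.6 4.0 1.0
  endloop
 endfacet
 facet normal -0.265 -0.217 -0.940
  outer loop
   vertex 1.8 0.8 1.4
   vertex 0.6 4.0 1.0
   vertex 2.4 4.4 0.4
  endloop
 endfacet
 facet normal -0.690 0.444 0.572
  outer loop
   vertex 3.2 1.6 6.0
   vertex 3.6 4.8 4.0
   vertex 0.6 4.0 1.0
  endloop
 endfacet
 facet normal -0.765 0.327 0.555
  outer loop
   vertex 3.2 1.6 6.0
   vertex 0.6 4.0 1.0
   vertex 0.8 0.4 3.4
  endloop
 endfacet
 facet normal 0.216 -0.973 -0.086
  outer loop
   vertex 2.2 0.8 2.4
   vertex 0.8 0.4 3.4
   vertex 1.8 0.8 1.4
  endloop
 endfacet
 facet normal 0.346 -0.932 0.111
  outer loop
   vertex 2.2 0.8 2.4
   vertex 3.2 1.6 6.0
   vertex 0.8 0.4 3.4
  endloop
 endfacet
 facet normal 0.946 -0.248 -0.208
  outer loop
   vertex 2.2 0.8 2.4
   vertex 3.6 4.8 4.0
   vertex 3.2 1.6 6.0
  endloop
 endfacet
 facet normal 0.934 -0.212 -0.288
  outer loop
   vertex 2.2 0.8 2.4
   vertex 2.4 4.4 0.4
   vertex 3.6 4.8 4.0
  endloop
 endfacet
 facet normal 0.899 -0.250 -0.360
  outer loop
   vertex 2.2 0.8 2.4
   vertex 1.8 0.8 1.4
   vertex 2.4 4.4 0.4
  endloop
 endfacet
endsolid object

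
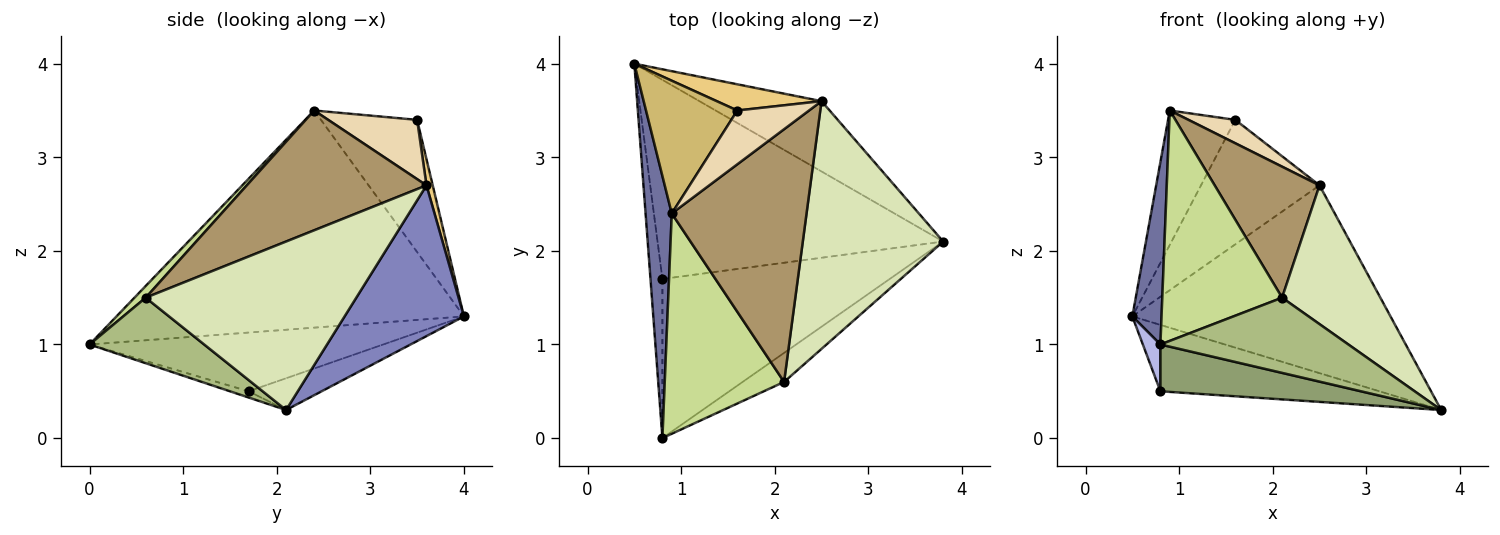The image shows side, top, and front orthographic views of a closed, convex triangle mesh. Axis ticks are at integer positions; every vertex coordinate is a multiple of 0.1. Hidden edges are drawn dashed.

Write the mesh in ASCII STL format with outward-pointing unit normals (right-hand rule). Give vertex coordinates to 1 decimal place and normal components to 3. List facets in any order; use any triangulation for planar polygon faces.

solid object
 facet normal -0.989 -0.083 0.119
  outer loop
   vertex 0.9 2.4 3.5
   vertex 0.5 4.0 1.3
   vertex 0.8 0.0 1.0
  endloop
 endfacet
 facet normal 0.397 0.859 -0.322
  outer loop
   vertex 2.5 3.6 2.7
   vertex 3.8 2.1 0.3
   vertex 0.5 4.0 1.3
  endloop
 endfacet
 facet normal -0.105 0.314 -0.943
  outer loop
   vertex 0.8 1.7 0.5
   vertex 0.5 4.0 1.3
   vertex 3.8 2.1 0.3
  endloop
 endfacet
 facet normal -0.978 -0.058 -0.199
  outer loop
   vertex 0.8 1.7 0.5
   vertex 0.8 0.0 1.0
   vertex 0.5 4.0 1.3
  endloop
 endfacet
 facet normal -0.026 -0.282 -0.959
  outer loop
   vertex 0.8 1.7 0.5
   vertex 3.8 2.1 0.3
   vertex 0.8 0.0 1.0
  endloop
 endfacet
 facet normal 0.495 -0.811 -0.313
  outer loop
   vertex 2.1 0.6 1.5
   vertex 0.8 0.0 1.0
   vertex 3.8 2.1 0.3
  endloop
 endfacet
 facet normal 0.068 -0.721 0.690
  outer loop
   vertex 2.1 0.6 1.5
   vertex 0.9 2.4 3.5
   vertex 0.8 0.0 1.0
  endloop
 endfacet
 facet normal 0.723 -0.337 0.603
  outer loop
   vertex 2.1 0.6 1.5
   vertex 3.8 2.1 0.3
   vertex 2.5 3.6 2.7
  endloop
 endfacet
 facet normal 0.619 -0.361 0.697
  outer loop
   vertex 2.1 0.6 1.5
   vertex 2.5 3.6 2.7
   vertex 0.9 2.4 3.5
  endloop
 endfacet
 facet normal -0.713 0.499 0.492
  outer loop
   vertex 1.6 3.5 3.4
   vertex 0.5 4.0 1.3
   vertex 0.9 2.4 3.5
  endloop
 endfacet
 facet normal 0.051 0.977 0.206
  outer loop
   vertex 1.6 3.5 3.4
   vertex 2.5 3.6 2.7
   vertex 0.5 4.0 1.3
  endloop
 endfacet
 facet normal 0.604 -0.318 0.731
  outer loop
   vertex 1.6 3.5 3.4
   vertex 0.9 2.4 3.5
   vertex 2.5 3.6 2.7
  endloop
 endfacet
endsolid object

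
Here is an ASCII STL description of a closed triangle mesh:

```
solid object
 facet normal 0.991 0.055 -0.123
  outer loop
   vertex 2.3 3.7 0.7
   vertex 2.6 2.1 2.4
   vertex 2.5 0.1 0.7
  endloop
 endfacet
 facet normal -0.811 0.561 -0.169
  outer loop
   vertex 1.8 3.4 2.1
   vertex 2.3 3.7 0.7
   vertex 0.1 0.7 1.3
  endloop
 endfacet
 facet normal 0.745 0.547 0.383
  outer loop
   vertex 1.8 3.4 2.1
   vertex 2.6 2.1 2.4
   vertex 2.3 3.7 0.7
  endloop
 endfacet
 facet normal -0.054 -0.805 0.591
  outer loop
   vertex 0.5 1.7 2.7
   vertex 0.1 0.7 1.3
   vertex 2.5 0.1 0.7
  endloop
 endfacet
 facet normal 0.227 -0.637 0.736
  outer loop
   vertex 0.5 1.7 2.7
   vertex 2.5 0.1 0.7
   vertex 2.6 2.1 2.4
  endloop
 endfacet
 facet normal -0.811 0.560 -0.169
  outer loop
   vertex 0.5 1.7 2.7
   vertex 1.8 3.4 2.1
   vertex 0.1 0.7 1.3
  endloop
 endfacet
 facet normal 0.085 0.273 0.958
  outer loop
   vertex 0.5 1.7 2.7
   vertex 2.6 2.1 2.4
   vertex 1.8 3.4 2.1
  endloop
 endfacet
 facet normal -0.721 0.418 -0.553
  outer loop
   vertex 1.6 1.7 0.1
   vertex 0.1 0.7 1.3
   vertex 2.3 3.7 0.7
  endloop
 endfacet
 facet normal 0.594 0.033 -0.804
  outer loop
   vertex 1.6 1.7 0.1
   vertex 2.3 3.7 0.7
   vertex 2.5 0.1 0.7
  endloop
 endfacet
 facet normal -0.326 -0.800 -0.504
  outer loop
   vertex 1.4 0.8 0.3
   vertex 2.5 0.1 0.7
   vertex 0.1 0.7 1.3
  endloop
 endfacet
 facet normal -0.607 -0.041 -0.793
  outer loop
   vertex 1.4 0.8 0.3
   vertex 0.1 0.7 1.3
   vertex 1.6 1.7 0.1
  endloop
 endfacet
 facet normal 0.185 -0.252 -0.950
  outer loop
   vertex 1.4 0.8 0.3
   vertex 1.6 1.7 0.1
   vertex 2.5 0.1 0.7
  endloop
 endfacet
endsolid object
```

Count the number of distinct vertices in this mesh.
8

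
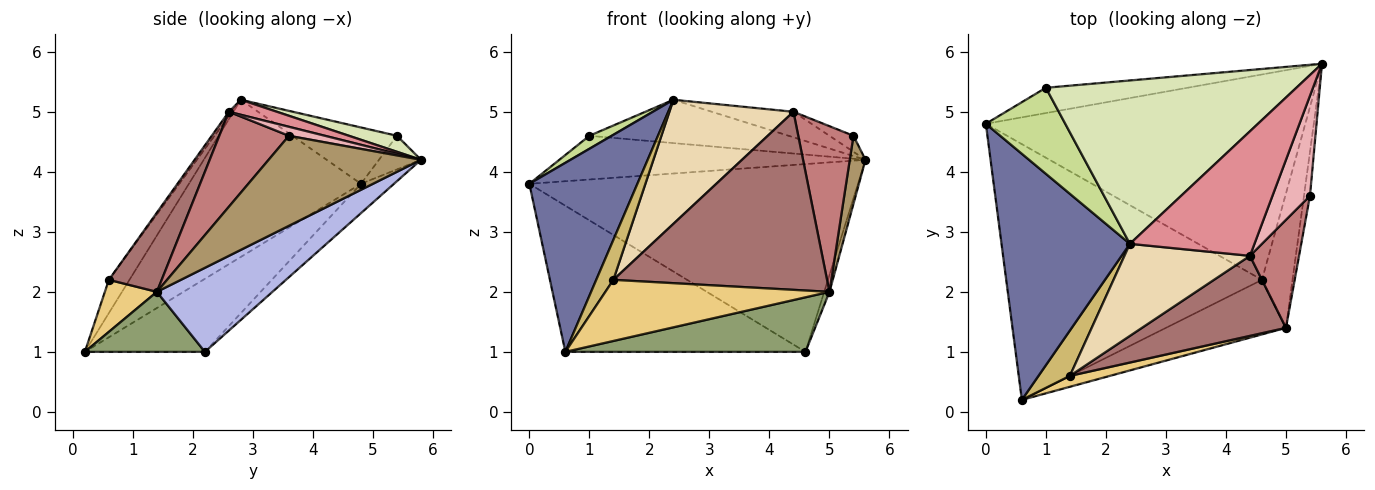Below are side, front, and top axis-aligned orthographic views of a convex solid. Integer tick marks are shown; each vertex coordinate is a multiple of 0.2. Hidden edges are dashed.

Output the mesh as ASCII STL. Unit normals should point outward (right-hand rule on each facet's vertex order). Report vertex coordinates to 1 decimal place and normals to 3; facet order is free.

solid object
 facet normal -0.696 -0.437 0.569
  outer loop
   vertex 2.4 2.8 5.2
   vertex 0.0 4.8 3.8
   vertex 0.6 0.2 1.0
  endloop
 endfacet
 facet normal -0.068 0.673 -0.736
  outer loop
   vertex 4.6 2.2 1.0
   vertex 0.0 4.8 3.8
   vertex 5.6 5.8 4.2
  endloop
 endfacet
 facet normal -0.241 0.482 -0.843
  outer loop
   vertex 4.6 2.2 1.0
   vertex 0.6 0.2 1.0
   vertex 0.0 4.8 3.8
  endloop
 endfacet
 facet normal 0.939 0.043 -0.341
  outer loop
   vertex 4.6 2.2 1.0
   vertex 5.6 5.8 4.2
   vertex 5.0 1.4 2.0
  endloop
 endfacet
 facet normal 0.333 -0.667 -0.667
  outer loop
   vertex 4.6 2.2 1.0
   vertex 5.0 1.4 2.0
   vertex 0.6 0.2 1.0
  endloop
 endfacet
 facet normal -0.118 0.860 -0.497
  outer loop
   vertex 1.0 5.4 4.6
   vertex 5.6 5.8 4.2
   vertex 0.0 4.8 3.8
  endloop
 endfacet
 facet normal -0.574 -0.122 0.810
  outer loop
   vertex 1.0 5.4 4.6
   vertex 0.0 4.8 3.8
   vertex 2.4 2.8 5.2
  endloop
 endfacet
 facet normal 0.062 0.256 0.965
  outer loop
   vertex 1.0 5.4 4.6
   vertex 2.4 2.8 5.2
   vertex 5.6 5.8 4.2
  endloop
 endfacet
 facet normal 0.993 -0.102 -0.066
  outer loop
   vertex 5.4 3.6 4.6
   vertex 5.0 1.4 2.0
   vertex 5.6 5.8 4.2
  endloop
 endfacet
 facet normal -0.622 -0.518 0.587
  outer loop
   vertex 1.4 0.6 2.2
   vertex 2.4 2.8 5.2
   vertex 0.6 0.2 1.0
  endloop
 endfacet
 facet normal 0.223 -0.960 0.171
  outer loop
   vertex 1.4 0.6 2.2
   vertex 0.6 0.2 1.0
   vertex 5.0 1.4 2.0
  endloop
 endfacet
 facet normal -0.021 -0.803 0.596
  outer loop
   vertex 4.4 2.6 5.0
   vertex 2.4 2.8 5.2
   vertex 1.4 0.6 2.2
  endloop
 endfacet
 facet normal 0.220 -0.890 0.400
  outer loop
   vertex 4.4 2.6 5.0
   vertex 1.4 0.6 2.2
   vertex 5.0 1.4 2.0
  endloop
 endfacet
 facet normal 0.726 -0.576 0.376
  outer loop
   vertex 4.4 2.6 5.0
   vertex 5.0 1.4 2.0
   vertex 5.4 3.6 4.6
  endloop
 endfacet
 facet normal 0.117 0.199 0.973
  outer loop
   vertex 4.4 2.6 5.0
   vertex 5.6 5.8 4.2
   vertex 2.4 2.8 5.2
  endloop
 endfacet
 facet normal 0.231 0.154 0.961
  outer loop
   vertex 4.4 2.6 5.0
   vertex 5.4 3.6 4.6
   vertex 5.6 5.8 4.2
  endloop
 endfacet
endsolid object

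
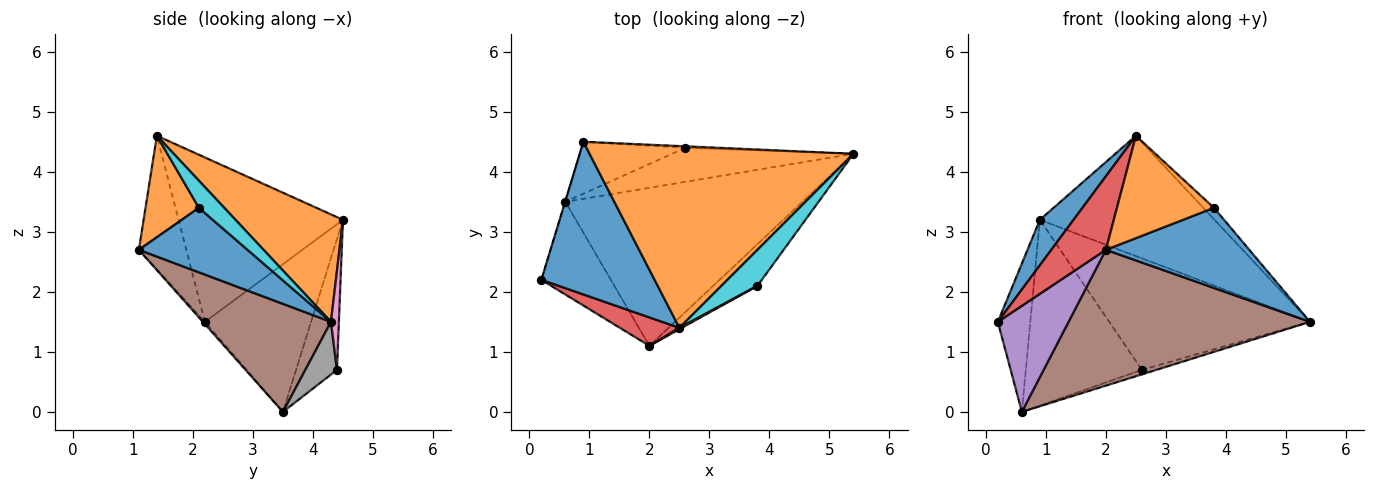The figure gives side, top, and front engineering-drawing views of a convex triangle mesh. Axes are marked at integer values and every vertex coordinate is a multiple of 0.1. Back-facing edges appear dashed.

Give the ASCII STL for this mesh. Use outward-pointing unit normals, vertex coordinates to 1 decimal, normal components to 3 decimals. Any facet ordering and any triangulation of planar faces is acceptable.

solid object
 facet normal -0.812 -0.166 0.559
  outer loop
   vertex 2.5 1.4 4.6
   vertex 0.9 4.5 3.2
   vertex 0.2 2.2 1.5
  endloop
 endfacet
 facet normal 0.322 0.523 0.790
  outer loop
   vertex 2.5 1.4 4.6
   vertex 5.4 4.3 1.5
   vertex 0.9 4.5 3.2
  endloop
 endfacet
 facet normal -0.956 0.292 -0.002
  outer loop
   vertex 0.6 3.5 0.0
   vertex 0.2 2.2 1.5
   vertex 0.9 4.5 3.2
  endloop
 endfacet
 facet normal -0.630 -0.725 0.280
  outer loop
   vertex 2.0 1.1 2.7
   vertex 2.5 1.4 4.6
   vertex 0.2 2.2 1.5
  endloop
 endfacet
 facet normal -0.021 -0.753 -0.658
  outer loop
   vertex 2.0 1.1 2.7
   vertex 0.2 2.2 1.5
   vertex 0.6 3.5 0.0
  endloop
 endfacet
 facet normal 0.327 -0.616 -0.717
  outer loop
   vertex 2.0 1.1 2.7
   vertex 0.6 3.5 0.0
   vertex 5.4 4.3 1.5
  endloop
 endfacet
 facet normal 0.039 0.999 -0.013
  outer loop
   vertex 2.6 4.4 0.7
   vertex 0.9 4.5 3.2
   vertex 5.4 4.3 1.5
  endloop
 endfacet
 facet normal 0.277 0.126 -0.953
  outer loop
   vertex 2.6 4.4 0.7
   vertex 5.4 4.3 1.5
   vertex 0.6 3.5 0.0
  endloop
 endfacet
 facet normal -0.321 0.912 -0.255
  outer loop
   vertex 2.6 4.4 0.7
   vertex 0.6 3.5 0.0
   vertex 0.9 4.5 3.2
  endloop
 endfacet
 facet normal 0.583 0.245 0.775
  outer loop
   vertex 3.8 2.1 3.4
   vertex 5.4 4.3 1.5
   vertex 2.5 1.4 4.6
  endloop
 endfacet
 facet normal 0.558 -0.736 -0.383
  outer loop
   vertex 3.8 2.1 3.4
   vertex 2.0 1.1 2.7
   vertex 5.4 4.3 1.5
  endloop
 endfacet
 facet normal 0.482 -0.876 0.011
  outer loop
   vertex 3.8 2.1 3.4
   vertex 2.5 1.4 4.6
   vertex 2.0 1.1 2.7
  endloop
 endfacet
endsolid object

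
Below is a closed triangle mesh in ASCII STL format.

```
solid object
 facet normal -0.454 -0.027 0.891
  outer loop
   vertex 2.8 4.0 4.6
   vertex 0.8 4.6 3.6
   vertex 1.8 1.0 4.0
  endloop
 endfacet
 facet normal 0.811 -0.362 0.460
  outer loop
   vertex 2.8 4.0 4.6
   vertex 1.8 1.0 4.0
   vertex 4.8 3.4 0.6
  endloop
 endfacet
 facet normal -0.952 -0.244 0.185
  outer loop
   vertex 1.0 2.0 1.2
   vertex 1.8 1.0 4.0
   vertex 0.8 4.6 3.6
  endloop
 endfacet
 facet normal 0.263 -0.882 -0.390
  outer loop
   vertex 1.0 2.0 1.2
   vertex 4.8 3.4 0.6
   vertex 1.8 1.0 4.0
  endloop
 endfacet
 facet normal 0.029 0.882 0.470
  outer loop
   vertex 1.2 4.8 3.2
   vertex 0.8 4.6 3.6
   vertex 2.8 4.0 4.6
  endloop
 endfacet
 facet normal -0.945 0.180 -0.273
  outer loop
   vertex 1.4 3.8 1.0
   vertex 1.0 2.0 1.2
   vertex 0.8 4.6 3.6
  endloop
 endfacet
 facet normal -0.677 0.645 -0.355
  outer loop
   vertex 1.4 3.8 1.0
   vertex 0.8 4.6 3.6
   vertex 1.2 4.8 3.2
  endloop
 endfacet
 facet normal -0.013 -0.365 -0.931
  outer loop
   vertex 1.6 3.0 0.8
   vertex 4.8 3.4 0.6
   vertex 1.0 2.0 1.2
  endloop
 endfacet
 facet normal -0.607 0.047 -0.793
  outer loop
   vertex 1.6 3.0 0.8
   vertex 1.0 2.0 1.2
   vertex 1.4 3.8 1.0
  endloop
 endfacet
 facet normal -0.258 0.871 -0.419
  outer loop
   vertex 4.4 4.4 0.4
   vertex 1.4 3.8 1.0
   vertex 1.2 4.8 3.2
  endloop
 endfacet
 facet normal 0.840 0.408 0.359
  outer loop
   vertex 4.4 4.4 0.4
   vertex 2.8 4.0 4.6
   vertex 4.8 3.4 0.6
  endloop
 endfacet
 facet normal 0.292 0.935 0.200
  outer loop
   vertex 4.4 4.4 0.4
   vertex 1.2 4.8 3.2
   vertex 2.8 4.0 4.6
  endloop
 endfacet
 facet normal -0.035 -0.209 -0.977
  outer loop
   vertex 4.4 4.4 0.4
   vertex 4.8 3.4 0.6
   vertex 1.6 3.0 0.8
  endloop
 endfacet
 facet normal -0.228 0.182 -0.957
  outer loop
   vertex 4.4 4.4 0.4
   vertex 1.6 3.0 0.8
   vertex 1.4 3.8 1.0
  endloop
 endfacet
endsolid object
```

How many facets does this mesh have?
14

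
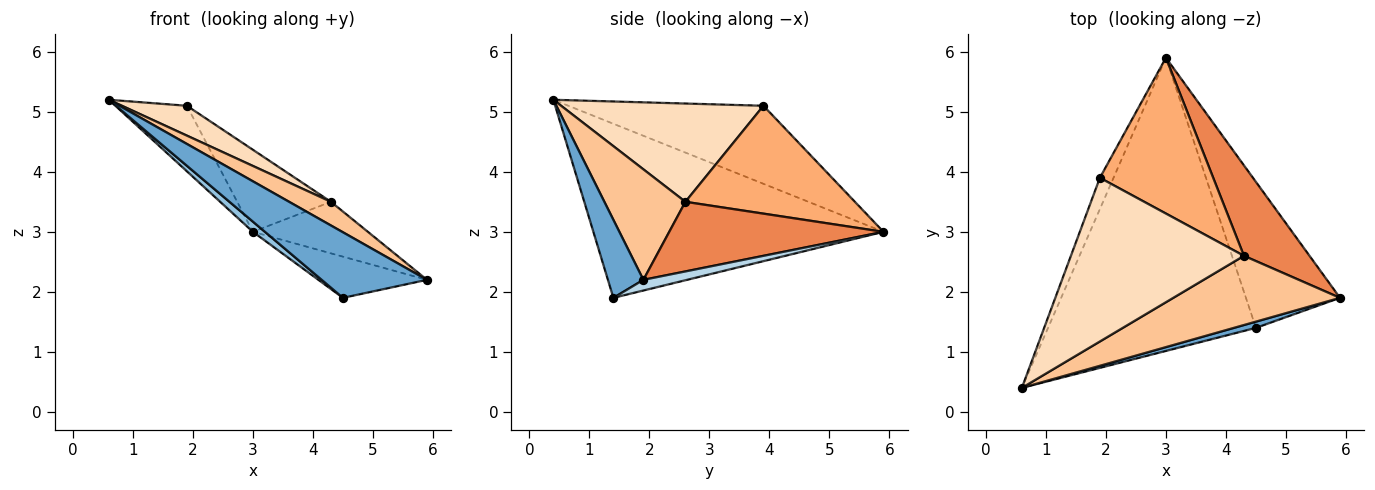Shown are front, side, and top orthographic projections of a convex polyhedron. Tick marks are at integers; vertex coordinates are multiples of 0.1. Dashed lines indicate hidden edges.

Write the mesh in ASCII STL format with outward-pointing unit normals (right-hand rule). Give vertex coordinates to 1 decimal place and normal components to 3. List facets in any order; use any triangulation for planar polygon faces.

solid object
 facet normal 0.318 -0.944 0.090
  outer loop
   vertex 4.5 1.4 1.9
   vertex 5.9 1.9 2.2
   vertex 0.6 0.4 5.2
  endloop
 endfacet
 facet normal -0.642 -0.027 -0.766
  outer loop
   vertex 4.5 1.4 1.9
   vertex 0.6 0.4 5.2
   vertex 3.0 5.9 3.0
  endloop
 endfacet
 facet normal 0.109 0.270 -0.957
  outer loop
   vertex 4.5 1.4 1.9
   vertex 3.0 5.9 3.0
   vertex 5.9 1.9 2.2
  endloop
 endfacet
 facet normal -0.927 0.340 -0.162
  outer loop
   vertex 1.9 3.9 5.1
   vertex 3.0 5.9 3.0
   vertex 0.6 0.4 5.2
  endloop
 endfacet
 facet normal 0.678 0.364 0.639
  outer loop
   vertex 4.3 2.6 3.5
   vertex 5.9 1.9 2.2
   vertex 3.0 5.9 3.0
  endloop
 endfacet
 facet normal 0.644 0.356 0.677
  outer loop
   vertex 4.3 2.6 3.5
   vertex 3.0 5.9 3.0
   vertex 1.9 3.9 5.1
  endloop
 endfacet
 facet normal 0.531 -0.274 0.802
  outer loop
   vertex 4.3 2.6 3.5
   vertex 0.6 0.4 5.2
   vertex 5.9 1.9 2.2
  endloop
 endfacet
 facet normal 0.488 -0.157 0.859
  outer loop
   vertex 4.3 2.6 3.5
   vertex 1.9 3.9 5.1
   vertex 0.6 0.4 5.2
  endloop
 endfacet
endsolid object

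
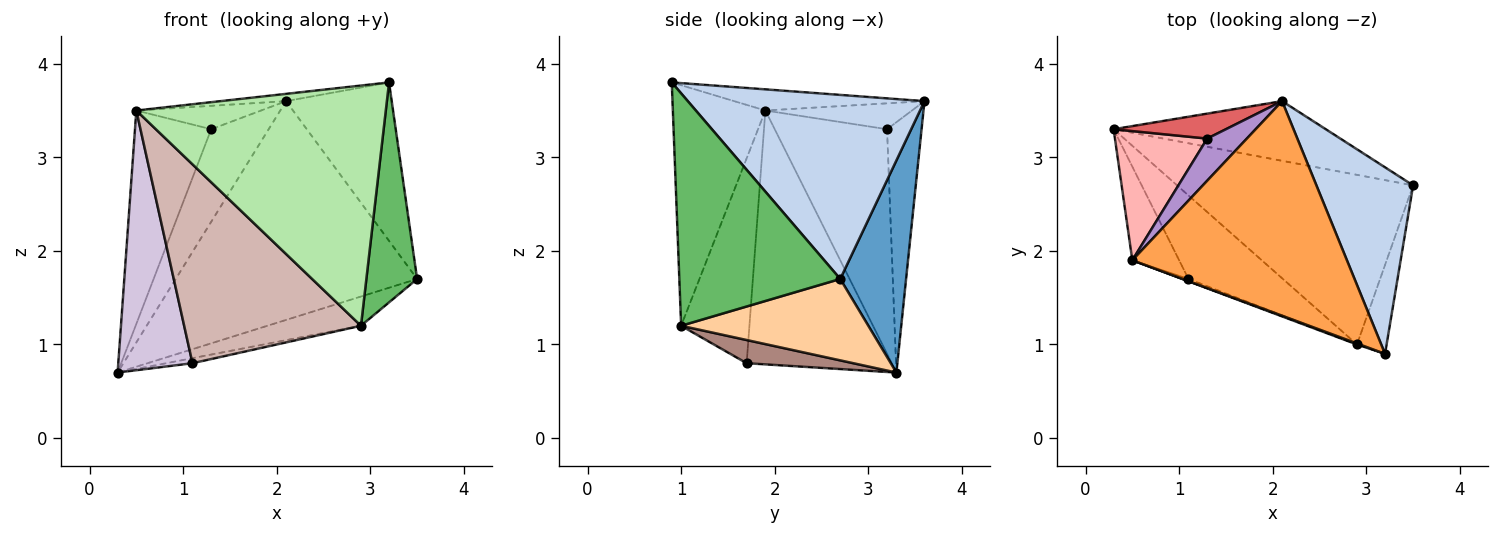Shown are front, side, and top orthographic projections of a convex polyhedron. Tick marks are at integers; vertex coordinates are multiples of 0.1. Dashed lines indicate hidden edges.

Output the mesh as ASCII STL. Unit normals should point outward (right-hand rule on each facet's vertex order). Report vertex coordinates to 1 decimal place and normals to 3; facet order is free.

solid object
 facet normal 0.254 0.933 -0.254
  outer loop
   vertex 2.1 3.6 3.6
   vertex 3.5 2.7 1.7
   vertex 0.3 3.3 0.7
  endloop
 endfacet
 facet normal 0.823 0.367 0.433
  outer loop
   vertex 2.1 3.6 3.6
   vertex 3.2 0.9 3.8
   vertex 3.5 2.7 1.7
  endloop
 endfacet
 facet normal -0.098 0.034 0.995
  outer loop
   vertex 0.5 1.9 3.5
   vertex 3.2 0.9 3.8
   vertex 2.1 3.6 3.6
  endloop
 endfacet
 facet normal 0.322 0.161 -0.933
  outer loop
   vertex 2.9 1.0 1.2
   vertex 0.3 3.3 0.7
   vertex 3.5 2.7 1.7
  endloop
 endfacet
 facet normal 0.947 -0.299 -0.121
  outer loop
   vertex 2.9 1.0 1.2
   vertex 3.5 2.7 1.7
   vertex 3.2 0.9 3.8
  endloop
 endfacet
 facet normal -0.348 -0.938 0.004
  outer loop
   vertex 2.9 1.0 1.2
   vertex 3.2 0.9 3.8
   vertex 0.5 1.9 3.5
  endloop
 endfacet
 facet normal -0.502 0.835 0.225
  outer loop
   vertex 1.3 3.2 3.3
   vertex 2.1 3.6 3.6
   vertex 0.3 3.3 0.7
  endloop
 endfacet
 facet normal -0.783 0.532 0.322
  outer loop
   vertex 1.3 3.2 3.3
   vertex 0.3 3.3 0.7
   vertex 0.5 1.9 3.5
  endloop
 endfacet
 facet normal -0.496 0.422 0.759
  outer loop
   vertex 1.3 3.2 3.3
   vertex 0.5 1.9 3.5
   vertex 2.1 3.6 3.6
  endloop
 endfacet
 facet normal -0.879 -0.449 -0.162
  outer loop
   vertex 1.1 1.7 0.8
   vertex 0.5 1.9 3.5
   vertex 0.3 3.3 0.7
  endloop
 endfacet
 facet normal 0.238 0.059 -0.969
  outer loop
   vertex 1.1 1.7 0.8
   vertex 0.3 3.3 0.7
   vertex 2.9 1.0 1.2
  endloop
 endfacet
 facet normal -0.360 -0.933 -0.011
  outer loop
   vertex 1.1 1.7 0.8
   vertex 2.9 1.0 1.2
   vertex 0.5 1.9 3.5
  endloop
 endfacet
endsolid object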